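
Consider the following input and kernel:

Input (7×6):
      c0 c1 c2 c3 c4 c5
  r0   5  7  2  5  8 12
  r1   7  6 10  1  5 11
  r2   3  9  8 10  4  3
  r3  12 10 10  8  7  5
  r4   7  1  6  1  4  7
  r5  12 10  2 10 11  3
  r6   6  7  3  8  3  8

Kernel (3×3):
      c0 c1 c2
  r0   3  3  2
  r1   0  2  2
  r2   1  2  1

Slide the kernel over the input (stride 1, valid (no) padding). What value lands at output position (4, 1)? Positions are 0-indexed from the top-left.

68

The receptive field on the input at this output position is [1 6 1 / 10 2 10 / 7 3 8]. Elementwise product with the kernel and sum: 1·3 + 6·3 + 1·2 + 2·2 + 10·2 + 7·1 + 3·2 + 8·1.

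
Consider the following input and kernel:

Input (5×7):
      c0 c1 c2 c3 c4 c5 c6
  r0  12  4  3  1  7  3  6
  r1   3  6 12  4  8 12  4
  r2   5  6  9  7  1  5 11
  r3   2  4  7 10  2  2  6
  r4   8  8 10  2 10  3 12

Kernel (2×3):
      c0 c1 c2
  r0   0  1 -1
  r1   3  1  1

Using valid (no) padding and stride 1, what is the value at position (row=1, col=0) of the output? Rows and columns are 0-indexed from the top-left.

24

The receptive field on the input at this output position is [3 6 12 / 5 6 9]. Elementwise product with the kernel and sum: 6·1 + 12·-1 + 5·3 + 6·1 + 9·1.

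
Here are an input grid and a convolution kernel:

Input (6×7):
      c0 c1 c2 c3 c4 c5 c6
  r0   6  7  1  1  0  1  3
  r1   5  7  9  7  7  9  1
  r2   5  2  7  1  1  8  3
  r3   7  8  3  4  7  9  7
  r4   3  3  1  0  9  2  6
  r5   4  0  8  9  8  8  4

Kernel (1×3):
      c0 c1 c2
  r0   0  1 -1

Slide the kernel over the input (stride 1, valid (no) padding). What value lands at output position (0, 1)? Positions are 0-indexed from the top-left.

0

The receptive field on the input at this output position is [7 1 1]. Elementwise product with the kernel and sum: 1·1 + 1·-1.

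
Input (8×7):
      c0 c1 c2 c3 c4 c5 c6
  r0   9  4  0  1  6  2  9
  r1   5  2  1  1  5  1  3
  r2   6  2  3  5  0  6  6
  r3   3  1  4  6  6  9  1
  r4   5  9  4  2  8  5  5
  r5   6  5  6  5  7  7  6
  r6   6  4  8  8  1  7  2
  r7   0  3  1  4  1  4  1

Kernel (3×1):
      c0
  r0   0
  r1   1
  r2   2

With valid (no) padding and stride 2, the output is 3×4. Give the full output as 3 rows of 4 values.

17 7 5 15
13 12 22 11
18 22 9 10

Output[0,0]: The receptive field on the input at this output position is [9 / 5 / 6]. Elementwise product with the kernel and sum: 5·1 + 6·2.
Output[0,1]: The receptive field on the input at this output position is [0 / 1 / 3]. Elementwise product with the kernel and sum: 1·1 + 3·2.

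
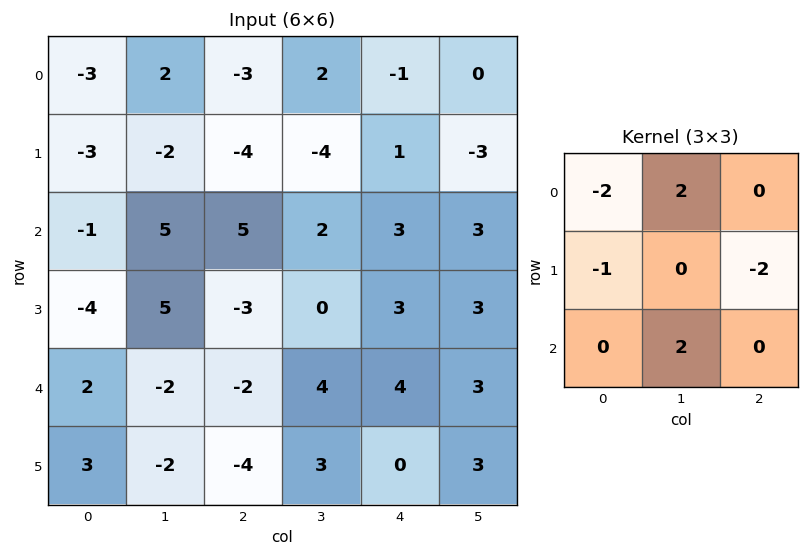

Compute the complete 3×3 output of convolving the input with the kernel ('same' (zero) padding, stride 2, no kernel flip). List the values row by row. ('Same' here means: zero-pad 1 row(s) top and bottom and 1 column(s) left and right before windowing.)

-10 -14 0
-24 -19 8
2 -30 -4

Output[0,0]: The receptive field on the zero-padded input at this output position is [0 0 0 / 0 -3 2 / 0 -3 -2]. Elementwise product with the kernel and sum: 0·-2 + 0·2 + 0·-1 + 2·-2 + -3·2.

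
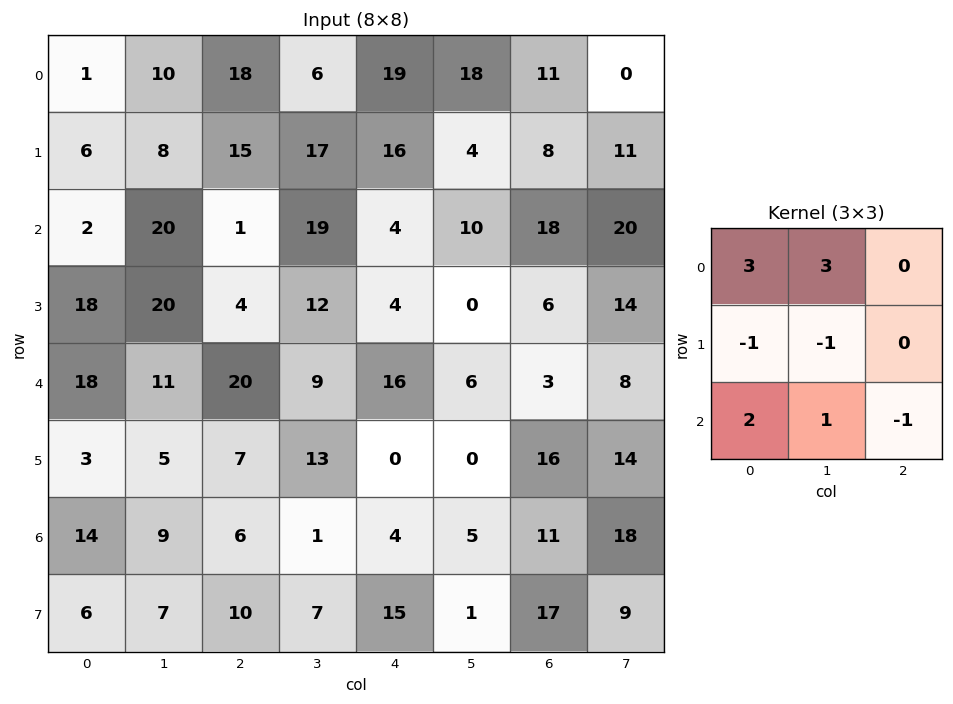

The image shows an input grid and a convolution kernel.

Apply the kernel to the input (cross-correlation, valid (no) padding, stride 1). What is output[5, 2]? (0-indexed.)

65

The receptive field on the input at this output position is [7 13 0 / 6 1 4 / 10 7 15]. Elementwise product with the kernel and sum: 7·3 + 13·3 + 6·-1 + 1·-1 + 10·2 + 7·1 + 15·-1.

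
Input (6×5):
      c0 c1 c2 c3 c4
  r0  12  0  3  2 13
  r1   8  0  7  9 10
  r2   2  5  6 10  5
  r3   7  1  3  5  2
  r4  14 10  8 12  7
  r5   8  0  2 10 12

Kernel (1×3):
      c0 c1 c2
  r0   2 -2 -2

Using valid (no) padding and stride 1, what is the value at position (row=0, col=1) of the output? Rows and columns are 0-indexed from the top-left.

The receptive field on the input at this output position is [0 3 2]. Elementwise product with the kernel and sum: 0·2 + 3·-2 + 2·-2.

-10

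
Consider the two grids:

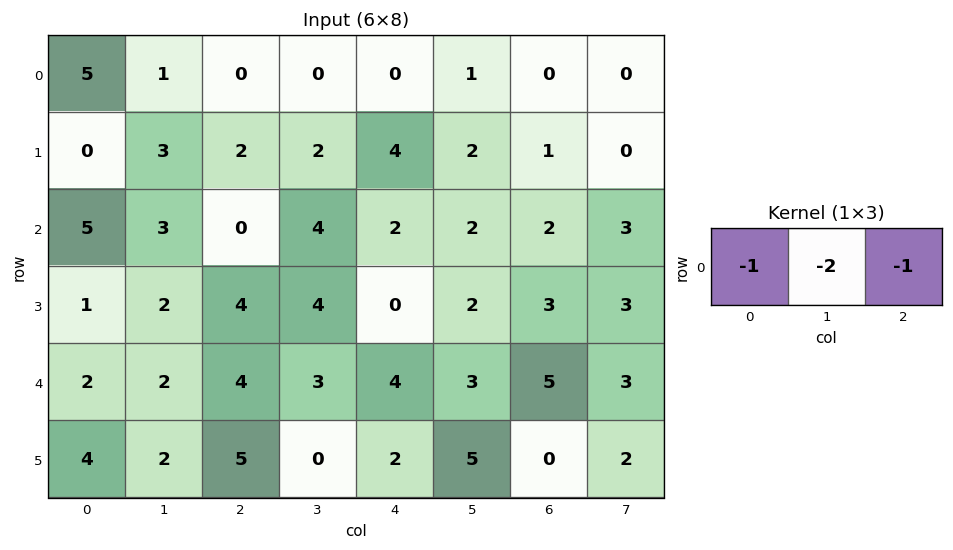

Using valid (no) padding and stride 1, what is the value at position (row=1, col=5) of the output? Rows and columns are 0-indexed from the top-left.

The receptive field on the input at this output position is [2 1 0]. Elementwise product with the kernel and sum: 2·-1 + 1·-2 + 0·-1.

-4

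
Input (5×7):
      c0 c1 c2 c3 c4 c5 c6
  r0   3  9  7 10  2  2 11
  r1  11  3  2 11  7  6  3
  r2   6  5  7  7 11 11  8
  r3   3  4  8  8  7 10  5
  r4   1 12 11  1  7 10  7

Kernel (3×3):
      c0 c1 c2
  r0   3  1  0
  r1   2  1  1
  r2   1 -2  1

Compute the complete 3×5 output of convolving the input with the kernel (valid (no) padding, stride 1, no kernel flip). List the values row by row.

48 51 57 63 28
63 31 48 80 60
29 37 75 62 67

Output[0,0]: The receptive field on the input at this output position is [3 9 7 / 11 3 2 / 6 5 7]. Elementwise product with the kernel and sum: 3·3 + 9·1 + 11·2 + 3·1 + 2·1 + 6·1 + 5·-2 + 7·1.
Output[0,1]: The receptive field on the input at this output position is [9 7 10 / 3 2 11 / 5 7 7]. Elementwise product with the kernel and sum: 9·3 + 7·1 + 3·2 + 2·1 + 11·1 + 5·1 + 7·-2 + 7·1.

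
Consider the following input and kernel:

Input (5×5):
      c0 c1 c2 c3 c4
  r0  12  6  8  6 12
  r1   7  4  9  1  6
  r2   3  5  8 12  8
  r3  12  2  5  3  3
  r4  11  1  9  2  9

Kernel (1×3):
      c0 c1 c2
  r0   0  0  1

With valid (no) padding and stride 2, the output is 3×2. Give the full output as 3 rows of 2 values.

8 12
8 8
9 9

Output[0,0]: The receptive field on the input at this output position is [12 6 8]. Elementwise product with the kernel and sum: 8·1.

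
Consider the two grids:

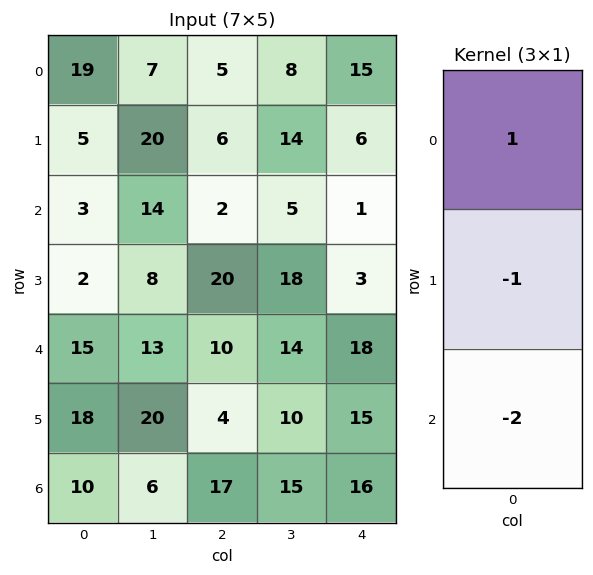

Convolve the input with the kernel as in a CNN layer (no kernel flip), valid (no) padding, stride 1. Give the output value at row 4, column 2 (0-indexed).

The receptive field on the input at this output position is [10 / 4 / 17]. Elementwise product with the kernel and sum: 10·1 + 4·-1 + 17·-2.

-28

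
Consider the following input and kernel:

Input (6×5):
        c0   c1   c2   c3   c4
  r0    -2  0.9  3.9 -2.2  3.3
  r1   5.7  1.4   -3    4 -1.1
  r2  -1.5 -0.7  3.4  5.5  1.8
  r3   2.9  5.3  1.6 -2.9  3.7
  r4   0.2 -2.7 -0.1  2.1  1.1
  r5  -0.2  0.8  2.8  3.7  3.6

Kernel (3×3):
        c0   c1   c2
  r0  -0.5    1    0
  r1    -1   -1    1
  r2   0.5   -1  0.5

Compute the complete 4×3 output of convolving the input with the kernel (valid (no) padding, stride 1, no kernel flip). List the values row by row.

Output[0,0]: The receptive field on the input at this output position is [-2 0.9 3.9 / 5.7 1.4 -3 / -1.5 -0.7 3.4]. Elementwise product with the kernel and sum: -2·-0.5 + 0.9·1 + 5.7·-1 + 1.4·-1 + -3·1 + -1.5·0.5 + -0.7·-1 + 3.4·0.5.

-6.55 8.05 -9.15
1.1 -1.3 3.95
-3.8 -6.25 7.2
6.75 3.3 -5.1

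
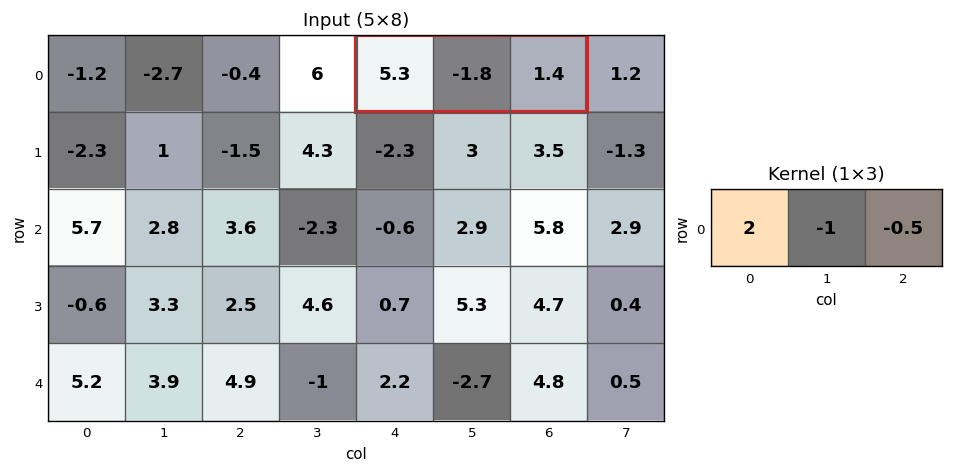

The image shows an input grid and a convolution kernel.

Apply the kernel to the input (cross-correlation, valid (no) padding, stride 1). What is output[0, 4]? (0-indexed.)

The receptive field on the input at this output position is [5.3 -1.8 1.4]. Elementwise product with the kernel and sum: 5.3·2 + -1.8·-1 + 1.4·-0.5.

11.7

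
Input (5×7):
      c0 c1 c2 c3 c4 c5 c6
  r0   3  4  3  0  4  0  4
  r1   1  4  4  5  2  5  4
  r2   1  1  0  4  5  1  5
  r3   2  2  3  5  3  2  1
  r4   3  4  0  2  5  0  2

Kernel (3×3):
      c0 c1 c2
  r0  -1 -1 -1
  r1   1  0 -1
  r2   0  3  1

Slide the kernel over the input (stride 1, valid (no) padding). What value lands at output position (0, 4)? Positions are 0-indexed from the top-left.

The receptive field on the input at this output position is [4 0 4 / 2 5 4 / 5 1 5]. Elementwise product with the kernel and sum: 4·-1 + 0·-1 + 4·-1 + 2·1 + 4·-1 + 1·3 + 5·1.

-2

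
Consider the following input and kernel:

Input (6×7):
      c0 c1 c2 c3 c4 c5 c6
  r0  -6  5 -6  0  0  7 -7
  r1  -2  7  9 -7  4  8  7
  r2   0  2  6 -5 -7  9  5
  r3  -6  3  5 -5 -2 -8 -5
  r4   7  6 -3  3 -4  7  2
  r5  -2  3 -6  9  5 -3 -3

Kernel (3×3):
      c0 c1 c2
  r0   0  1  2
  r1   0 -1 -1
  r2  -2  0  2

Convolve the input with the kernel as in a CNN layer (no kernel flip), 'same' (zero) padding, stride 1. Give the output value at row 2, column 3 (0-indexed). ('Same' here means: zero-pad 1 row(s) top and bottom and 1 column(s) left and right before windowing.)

-1

The receptive field on the zero-padded input at this output position is [9 -7 4 / 6 -5 -7 / 5 -5 -2]. Elementwise product with the kernel and sum: -7·1 + 4·2 + -5·-1 + -7·-1 + 5·-2 + -2·2.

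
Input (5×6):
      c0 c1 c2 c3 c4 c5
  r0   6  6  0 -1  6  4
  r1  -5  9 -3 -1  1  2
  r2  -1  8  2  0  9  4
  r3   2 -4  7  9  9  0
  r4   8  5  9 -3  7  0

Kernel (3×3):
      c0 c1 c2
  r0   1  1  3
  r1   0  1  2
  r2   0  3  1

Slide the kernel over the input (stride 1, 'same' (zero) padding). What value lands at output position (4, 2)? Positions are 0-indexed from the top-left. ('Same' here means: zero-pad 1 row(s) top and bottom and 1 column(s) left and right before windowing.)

33

The receptive field on the zero-padded input at this output position is [-4 7 9 / 5 9 -3 / 0 0 0]. Elementwise product with the kernel and sum: -4·1 + 7·1 + 9·3 + 9·1 + -3·2 + 0·3 + 0·1.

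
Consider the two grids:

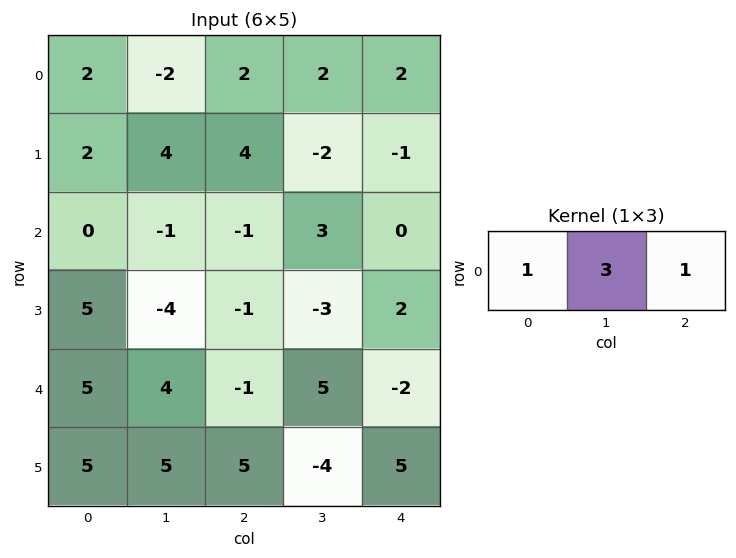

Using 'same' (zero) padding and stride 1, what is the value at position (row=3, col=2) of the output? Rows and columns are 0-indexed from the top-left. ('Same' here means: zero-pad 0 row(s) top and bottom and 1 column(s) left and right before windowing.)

The receptive field on the zero-padded input at this output position is [-4 -1 -3]. Elementwise product with the kernel and sum: -4·1 + -1·3 + -3·1.

-10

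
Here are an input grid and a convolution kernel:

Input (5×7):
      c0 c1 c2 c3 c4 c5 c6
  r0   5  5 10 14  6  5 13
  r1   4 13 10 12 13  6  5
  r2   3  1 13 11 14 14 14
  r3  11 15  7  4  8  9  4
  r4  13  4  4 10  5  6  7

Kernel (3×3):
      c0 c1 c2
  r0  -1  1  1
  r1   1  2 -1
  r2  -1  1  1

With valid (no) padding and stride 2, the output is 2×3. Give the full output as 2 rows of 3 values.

Output[0,0]: The receptive field on the input at this output position is [5 5 10 / 4 13 10 / 3 1 13]. Elementwise product with the kernel and sum: 5·-1 + 5·1 + 10·1 + 4·1 + 13·2 + 10·-1 + 3·-1 + 1·1 + 13·1.

41 43 46
40 30 44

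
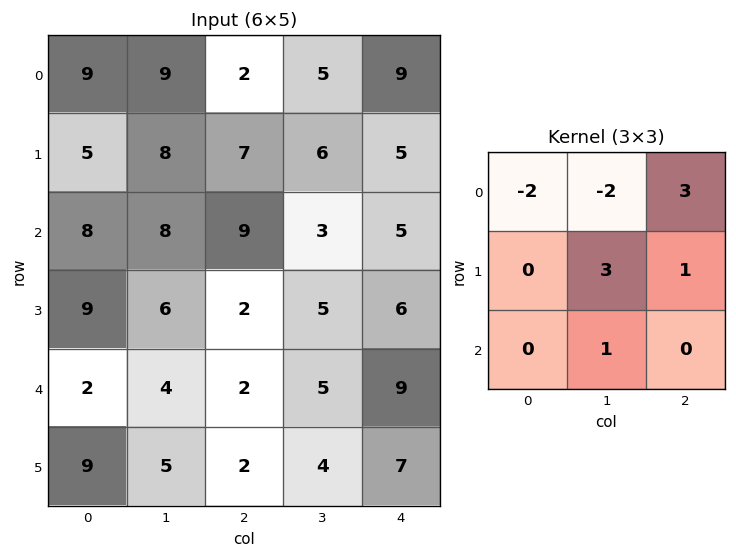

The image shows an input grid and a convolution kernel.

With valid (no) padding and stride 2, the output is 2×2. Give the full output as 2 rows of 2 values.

9 39
19 17

Output[0,0]: The receptive field on the input at this output position is [9 9 2 / 5 8 7 / 8 8 9]. Elementwise product with the kernel and sum: 9·-2 + 9·-2 + 2·3 + 8·3 + 7·1 + 8·1.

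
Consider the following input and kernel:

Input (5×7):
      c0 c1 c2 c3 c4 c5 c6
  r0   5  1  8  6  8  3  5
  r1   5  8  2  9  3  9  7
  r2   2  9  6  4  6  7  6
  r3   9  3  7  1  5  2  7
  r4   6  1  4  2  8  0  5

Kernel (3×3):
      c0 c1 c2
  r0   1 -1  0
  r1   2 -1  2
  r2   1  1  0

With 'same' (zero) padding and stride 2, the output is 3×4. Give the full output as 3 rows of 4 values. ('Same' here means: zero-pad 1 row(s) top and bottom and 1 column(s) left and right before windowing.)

Output[0,0]: The receptive field on the zero-padded input at this output position is [0 0 0 / 0 5 1 / 0 5 8]. Elementwise product with the kernel and sum: 0·1 + 0·-1 + 0·2 + 5·-1 + 1·2 + 0·1 + 5·1.

2 16 22 17
20 36 28 19
-13 -2 -8 -10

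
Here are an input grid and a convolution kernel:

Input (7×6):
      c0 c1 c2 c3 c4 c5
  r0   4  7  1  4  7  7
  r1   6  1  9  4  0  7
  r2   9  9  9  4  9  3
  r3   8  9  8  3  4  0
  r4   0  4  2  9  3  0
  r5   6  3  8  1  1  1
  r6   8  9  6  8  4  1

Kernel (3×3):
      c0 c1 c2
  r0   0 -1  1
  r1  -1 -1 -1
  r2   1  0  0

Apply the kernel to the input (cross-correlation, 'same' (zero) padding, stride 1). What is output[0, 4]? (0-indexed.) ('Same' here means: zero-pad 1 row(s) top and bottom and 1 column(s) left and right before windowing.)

-14

The receptive field on the zero-padded input at this output position is [0 0 0 / 4 7 7 / 4 0 7]. Elementwise product with the kernel and sum: 0·-1 + 0·1 + 4·-1 + 7·-1 + 7·-1 + 4·1.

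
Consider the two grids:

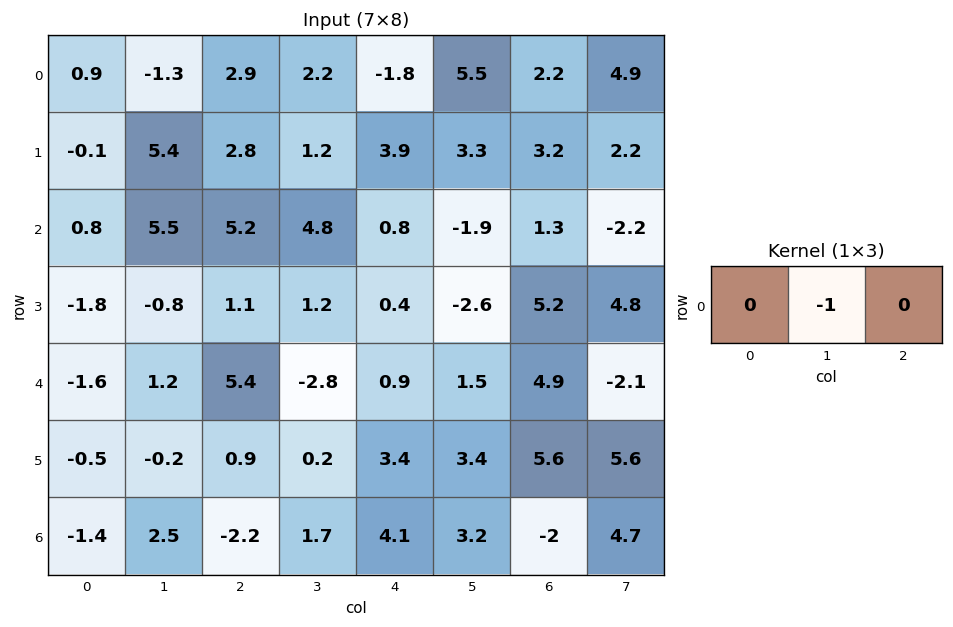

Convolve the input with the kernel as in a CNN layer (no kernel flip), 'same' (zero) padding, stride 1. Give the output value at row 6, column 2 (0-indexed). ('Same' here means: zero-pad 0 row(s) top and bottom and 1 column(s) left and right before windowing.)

The receptive field on the zero-padded input at this output position is [2.5 -2.2 1.7]. Elementwise product with the kernel and sum: -2.2·-1.

2.2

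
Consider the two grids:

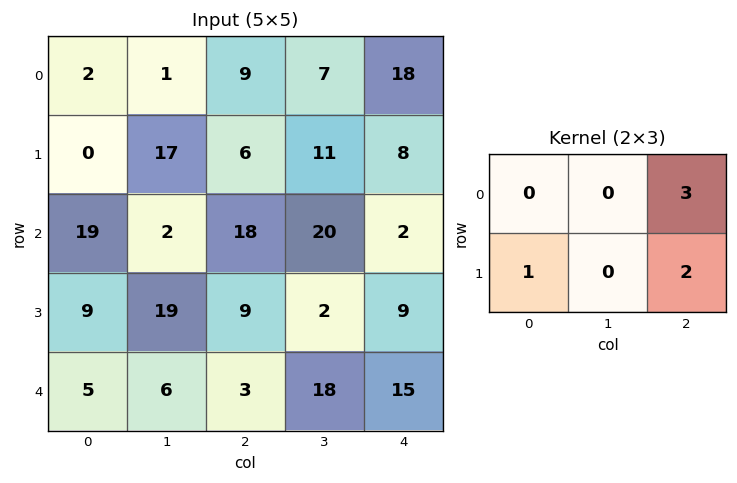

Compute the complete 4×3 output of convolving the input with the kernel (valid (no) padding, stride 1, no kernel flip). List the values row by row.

Output[0,0]: The receptive field on the input at this output position is [2 1 9 / 0 17 6]. Elementwise product with the kernel and sum: 9·3 + 0·1 + 6·2.
Output[0,1]: The receptive field on the input at this output position is [1 9 7 / 17 6 11]. Elementwise product with the kernel and sum: 7·3 + 17·1 + 11·2.

39 60 76
73 75 46
81 83 33
38 48 60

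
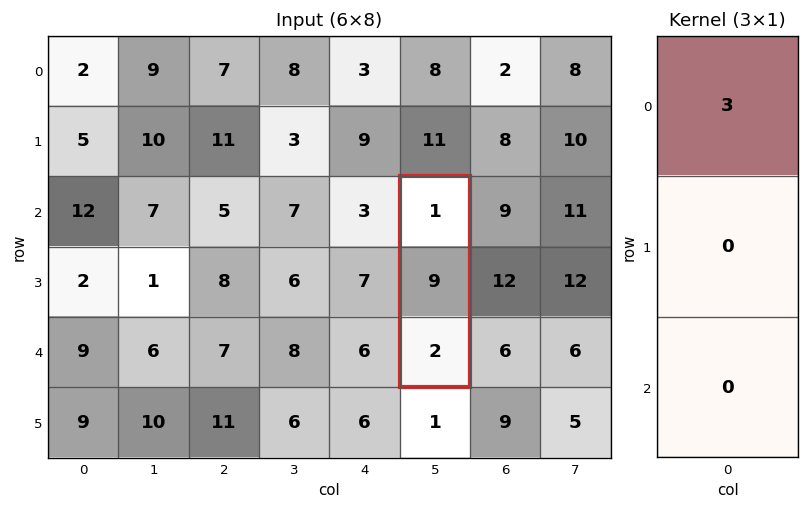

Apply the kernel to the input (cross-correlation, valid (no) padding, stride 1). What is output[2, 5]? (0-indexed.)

3

The receptive field on the input at this output position is [1 / 9 / 2]. Elementwise product with the kernel and sum: 1·3.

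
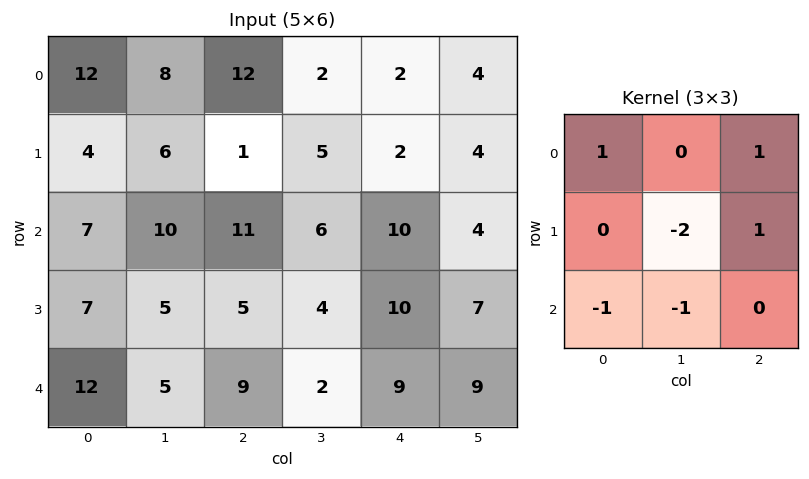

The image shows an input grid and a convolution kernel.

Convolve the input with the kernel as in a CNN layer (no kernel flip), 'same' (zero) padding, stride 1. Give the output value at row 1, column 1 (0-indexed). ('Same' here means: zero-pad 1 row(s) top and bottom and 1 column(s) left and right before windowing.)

The receptive field on the zero-padded input at this output position is [12 8 12 / 4 6 1 / 7 10 11]. Elementwise product with the kernel and sum: 12·1 + 12·1 + 6·-2 + 1·1 + 7·-1 + 10·-1.

-4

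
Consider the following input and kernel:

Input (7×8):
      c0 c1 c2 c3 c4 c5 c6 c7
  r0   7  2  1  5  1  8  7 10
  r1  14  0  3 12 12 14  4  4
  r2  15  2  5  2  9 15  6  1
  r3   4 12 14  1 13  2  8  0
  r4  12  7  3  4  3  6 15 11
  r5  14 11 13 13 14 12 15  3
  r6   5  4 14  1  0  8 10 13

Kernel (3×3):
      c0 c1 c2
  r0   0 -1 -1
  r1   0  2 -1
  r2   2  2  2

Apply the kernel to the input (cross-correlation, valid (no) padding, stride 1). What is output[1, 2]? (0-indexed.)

The receptive field on the input at this output position is [3 12 12 / 5 2 9 / 14 1 13]. Elementwise product with the kernel and sum: 12·-1 + 12·-1 + 2·2 + 9·-1 + 14·2 + 1·2 + 13·2.

27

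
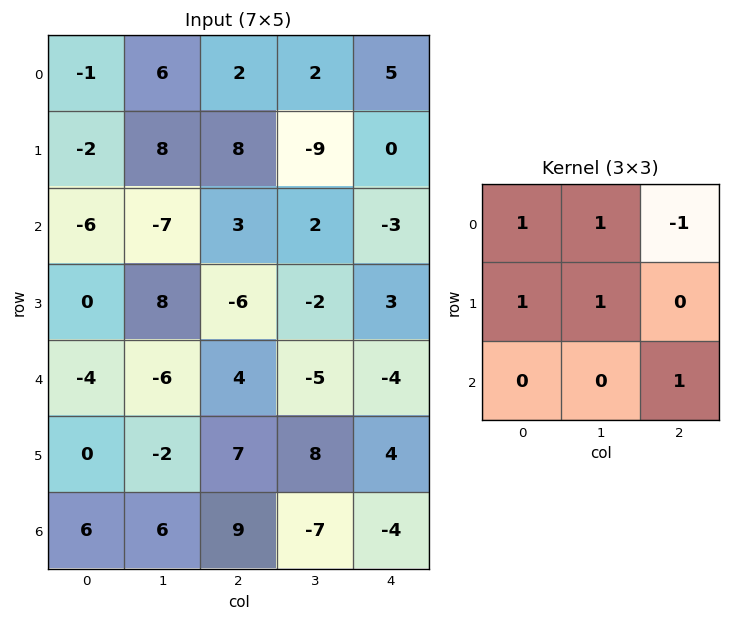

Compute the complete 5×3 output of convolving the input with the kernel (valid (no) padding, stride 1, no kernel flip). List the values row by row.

12 24 -5
-21 19 7
-4 -9 -4
11 10 -8
-7 1 14

Output[0,0]: The receptive field on the input at this output position is [-1 6 2 / -2 8 8 / -6 -7 3]. Elementwise product with the kernel and sum: -1·1 + 6·1 + 2·-1 + -2·1 + 8·1 + 3·1.
Output[0,1]: The receptive field on the input at this output position is [6 2 2 / 8 8 -9 / -7 3 2]. Elementwise product with the kernel and sum: 6·1 + 2·1 + 2·-1 + 8·1 + 8·1 + 2·1.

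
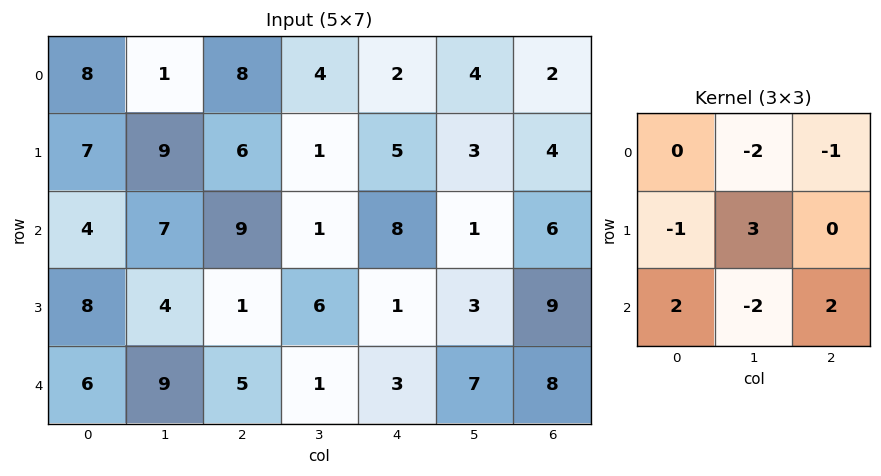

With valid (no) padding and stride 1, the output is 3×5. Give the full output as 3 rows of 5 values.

22 -13 19 -6 20
3 25 -21 26 -1
-15 -10 21 -10 8

Output[0,0]: The receptive field on the input at this output position is [8 1 8 / 7 9 6 / 4 7 9]. Elementwise product with the kernel and sum: 1·-2 + 8·-1 + 7·-1 + 9·3 + 4·2 + 7·-2 + 9·2.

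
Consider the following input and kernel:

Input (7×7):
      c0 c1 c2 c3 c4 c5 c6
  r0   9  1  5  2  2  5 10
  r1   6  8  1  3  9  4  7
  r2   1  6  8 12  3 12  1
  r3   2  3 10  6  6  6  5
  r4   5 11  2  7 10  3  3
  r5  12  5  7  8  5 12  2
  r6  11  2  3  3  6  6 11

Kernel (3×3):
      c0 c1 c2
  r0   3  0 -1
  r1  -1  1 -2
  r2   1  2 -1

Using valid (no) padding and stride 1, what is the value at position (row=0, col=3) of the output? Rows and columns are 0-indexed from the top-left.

5

The receptive field on the input at this output position is [2 2 5 / 3 9 4 / 12 3 12]. Elementwise product with the kernel and sum: 2·3 + 5·-1 + 3·-1 + 9·1 + 4·-2 + 12·1 + 3·2 + 12·-1.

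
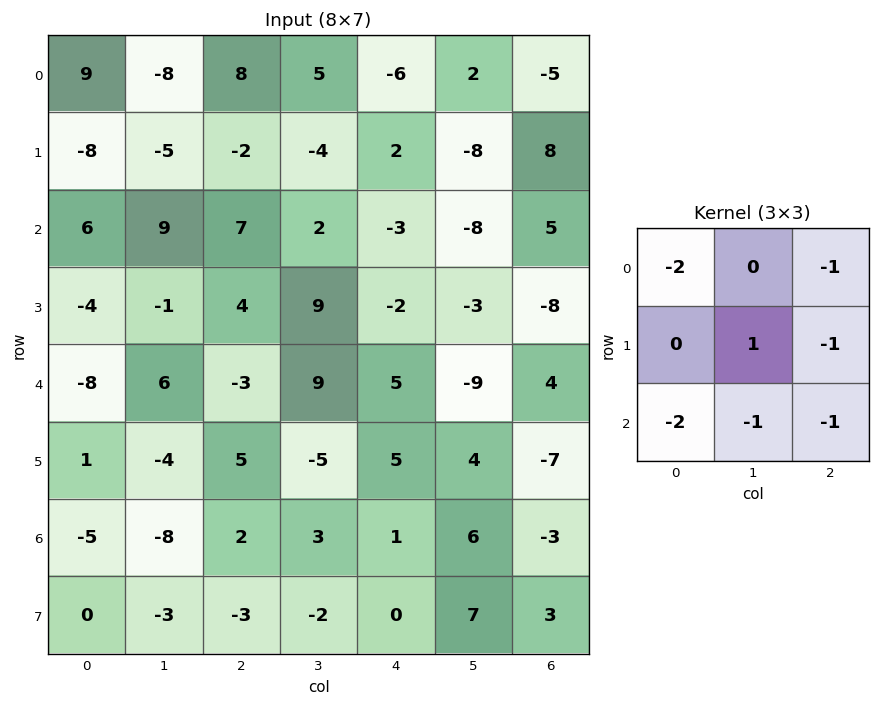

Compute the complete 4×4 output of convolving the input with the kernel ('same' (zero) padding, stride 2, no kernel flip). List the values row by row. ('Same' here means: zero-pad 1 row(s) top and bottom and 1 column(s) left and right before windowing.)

Output[0,0]: The receptive field on the zero-padded input at this output position is [0 0 0 / 0 9 -8 / 0 -8 -5]. Elementwise product with the kernel and sum: 0·-2 + 0·-1 + 9·1 + -8·-1 + 0·-2 + -8·-1 + -5·-1.

30 19 6 3
7 8 8 35
-10 -11 0 9
10 23 -2 -28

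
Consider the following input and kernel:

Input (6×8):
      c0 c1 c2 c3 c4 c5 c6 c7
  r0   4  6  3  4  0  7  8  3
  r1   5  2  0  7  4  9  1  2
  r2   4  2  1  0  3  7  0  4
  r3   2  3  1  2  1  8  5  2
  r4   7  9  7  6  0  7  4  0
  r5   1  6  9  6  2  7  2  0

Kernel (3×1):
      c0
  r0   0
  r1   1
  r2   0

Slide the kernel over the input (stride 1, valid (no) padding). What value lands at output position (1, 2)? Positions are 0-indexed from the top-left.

1

The receptive field on the input at this output position is [0 / 1 / 1]. Elementwise product with the kernel and sum: 1·1.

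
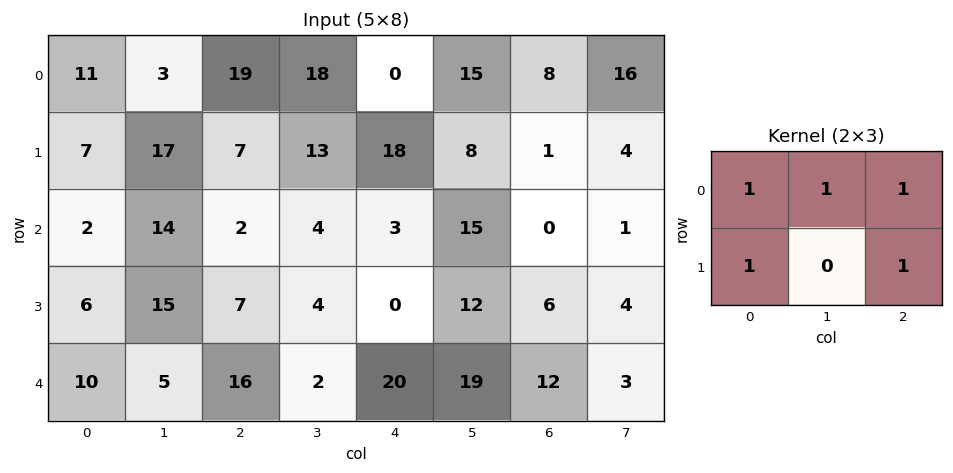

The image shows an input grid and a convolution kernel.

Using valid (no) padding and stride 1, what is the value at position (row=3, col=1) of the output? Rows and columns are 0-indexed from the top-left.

The receptive field on the input at this output position is [15 7 4 / 5 16 2]. Elementwise product with the kernel and sum: 15·1 + 7·1 + 4·1 + 5·1 + 2·1.

33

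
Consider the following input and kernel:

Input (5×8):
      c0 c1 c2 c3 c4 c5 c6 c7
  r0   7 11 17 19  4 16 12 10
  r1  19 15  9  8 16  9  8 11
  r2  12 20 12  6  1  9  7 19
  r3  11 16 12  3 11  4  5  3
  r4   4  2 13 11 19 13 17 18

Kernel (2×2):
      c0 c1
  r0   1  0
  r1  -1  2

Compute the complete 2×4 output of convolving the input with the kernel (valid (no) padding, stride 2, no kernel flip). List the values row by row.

18 24 6 26
33 6 -2 8

Output[0,0]: The receptive field on the input at this output position is [7 11 / 19 15]. Elementwise product with the kernel and sum: 7·1 + 19·-1 + 15·2.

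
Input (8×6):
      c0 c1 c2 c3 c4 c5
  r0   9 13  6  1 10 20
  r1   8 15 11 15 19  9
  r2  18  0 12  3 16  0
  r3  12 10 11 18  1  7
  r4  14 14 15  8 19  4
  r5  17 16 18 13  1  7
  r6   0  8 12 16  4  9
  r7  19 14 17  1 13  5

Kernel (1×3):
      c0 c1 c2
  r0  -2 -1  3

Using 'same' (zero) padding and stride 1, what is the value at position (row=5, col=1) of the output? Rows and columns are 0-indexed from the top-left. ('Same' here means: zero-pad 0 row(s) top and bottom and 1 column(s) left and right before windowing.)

The receptive field on the zero-padded input at this output position is [17 16 18]. Elementwise product with the kernel and sum: 17·-2 + 16·-1 + 18·3.

4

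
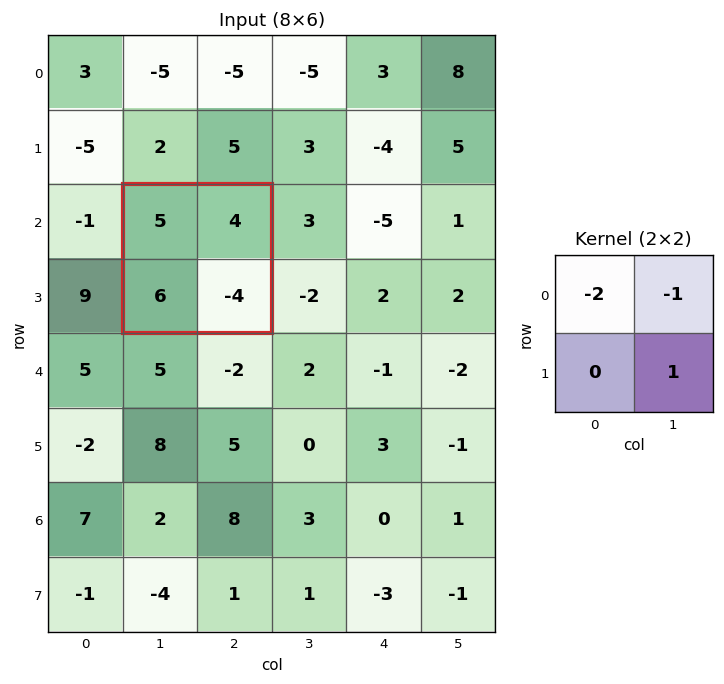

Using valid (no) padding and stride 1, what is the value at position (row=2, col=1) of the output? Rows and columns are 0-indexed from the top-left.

-18

The receptive field on the input at this output position is [5 4 / 6 -4]. Elementwise product with the kernel and sum: 5·-2 + 4·-1 + -4·1.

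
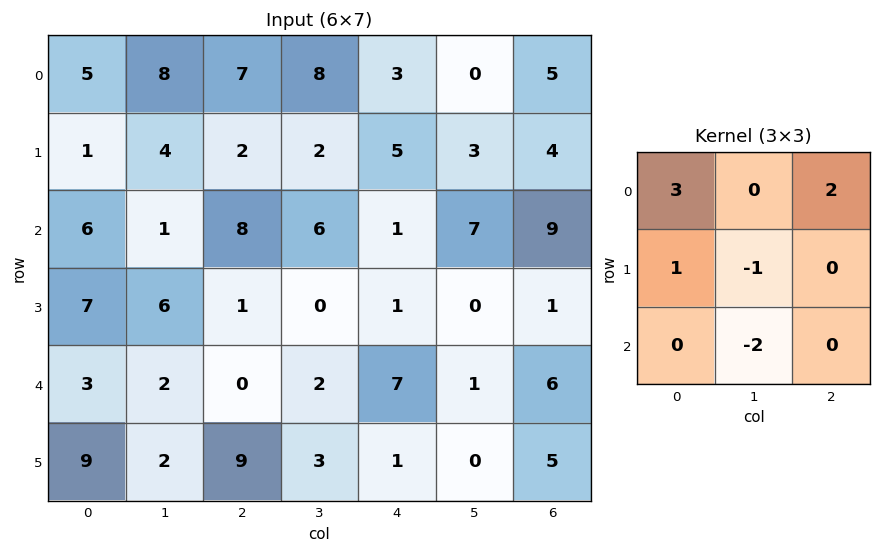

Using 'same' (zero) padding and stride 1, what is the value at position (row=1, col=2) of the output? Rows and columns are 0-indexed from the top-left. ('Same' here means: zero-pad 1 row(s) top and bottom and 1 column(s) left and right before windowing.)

26

The receptive field on the zero-padded input at this output position is [8 7 8 / 4 2 2 / 1 8 6]. Elementwise product with the kernel and sum: 8·3 + 8·2 + 4·1 + 2·-1 + 8·-2.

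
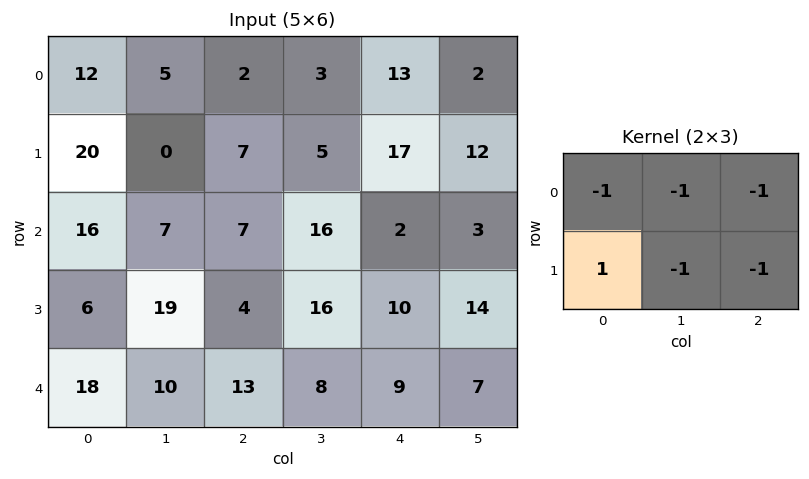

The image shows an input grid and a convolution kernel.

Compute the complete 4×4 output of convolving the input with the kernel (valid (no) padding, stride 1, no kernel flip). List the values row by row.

Output[0,0]: The receptive field on the input at this output position is [12 5 2 / 20 0 7]. Elementwise product with the kernel and sum: 12·-1 + 5·-1 + 2·-1 + 20·1 + 0·-1 + 7·-1.
Output[0,1]: The receptive field on the input at this output position is [5 2 3 / 0 7 5]. Elementwise product with the kernel and sum: 5·-1 + 2·-1 + 3·-1 + 0·1 + 7·-1 + 5·-1.

-6 -22 -33 -42
-25 -28 -40 -23
-47 -31 -47 -29
-34 -50 -34 -48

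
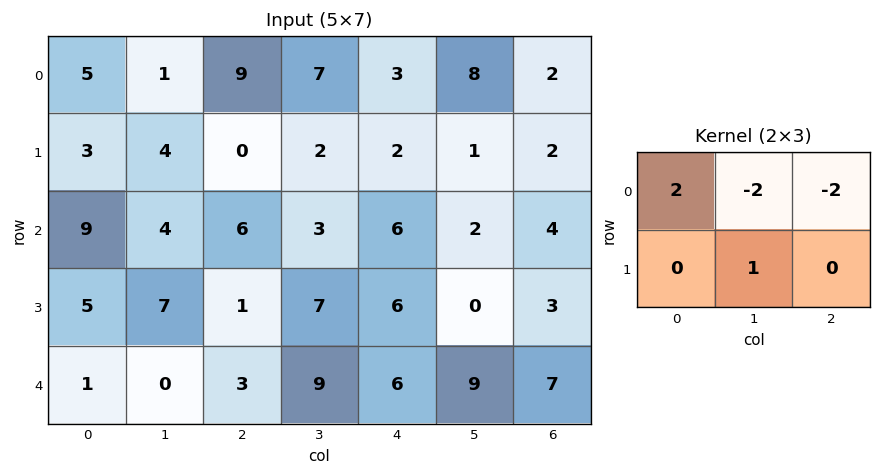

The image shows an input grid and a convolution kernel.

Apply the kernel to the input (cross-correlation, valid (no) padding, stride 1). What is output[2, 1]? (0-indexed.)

The receptive field on the input at this output position is [4 6 3 / 7 1 7]. Elementwise product with the kernel and sum: 4·2 + 6·-2 + 3·-2 + 1·1.

-9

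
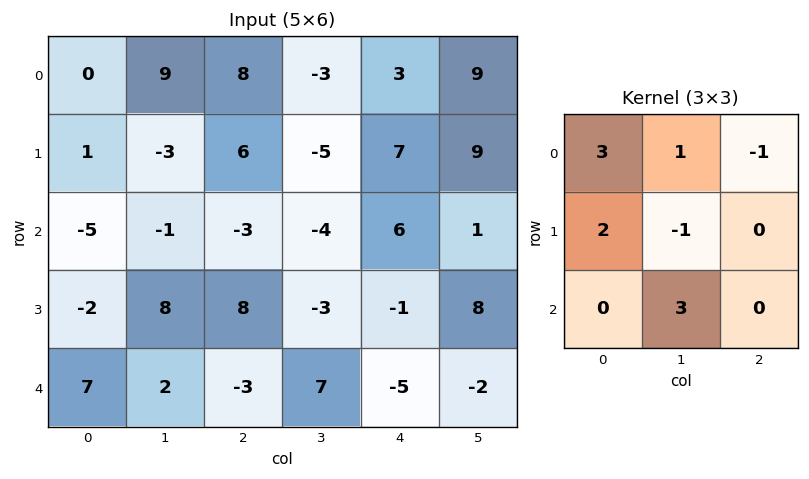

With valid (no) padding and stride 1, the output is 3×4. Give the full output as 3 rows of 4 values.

Output[0,0]: The receptive field on the input at this output position is [0 9 8 / 1 -3 6 / -5 -1 -3]. Elementwise product with the kernel and sum: 0·3 + 9·1 + 8·-1 + 1·2 + -3·-1 + -1·3.

3 17 23 -14
9 27 -5 -34
-19 -3 21 -27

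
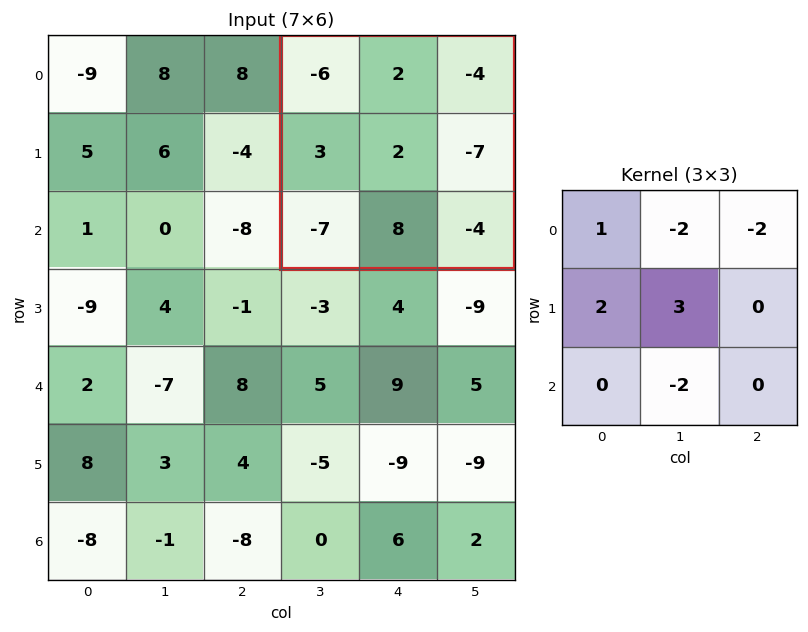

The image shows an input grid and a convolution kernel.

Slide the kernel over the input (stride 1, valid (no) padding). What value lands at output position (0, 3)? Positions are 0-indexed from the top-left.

The receptive field on the input at this output position is [-6 2 -4 / 3 2 -7 / -7 8 -4]. Elementwise product with the kernel and sum: -6·1 + 2·-2 + -4·-2 + 3·2 + 2·3 + 8·-2.

-6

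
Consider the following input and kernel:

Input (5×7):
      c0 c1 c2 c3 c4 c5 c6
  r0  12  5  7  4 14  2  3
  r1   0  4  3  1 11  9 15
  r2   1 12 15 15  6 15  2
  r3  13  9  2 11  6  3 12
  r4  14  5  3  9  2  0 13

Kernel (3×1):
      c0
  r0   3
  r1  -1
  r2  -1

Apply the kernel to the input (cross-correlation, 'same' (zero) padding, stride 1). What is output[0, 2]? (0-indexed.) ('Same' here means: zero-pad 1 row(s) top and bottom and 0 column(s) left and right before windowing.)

The receptive field on the zero-padded input at this output position is [0 / 7 / 3]. Elementwise product with the kernel and sum: 0·3 + 7·-1 + 3·-1.

-10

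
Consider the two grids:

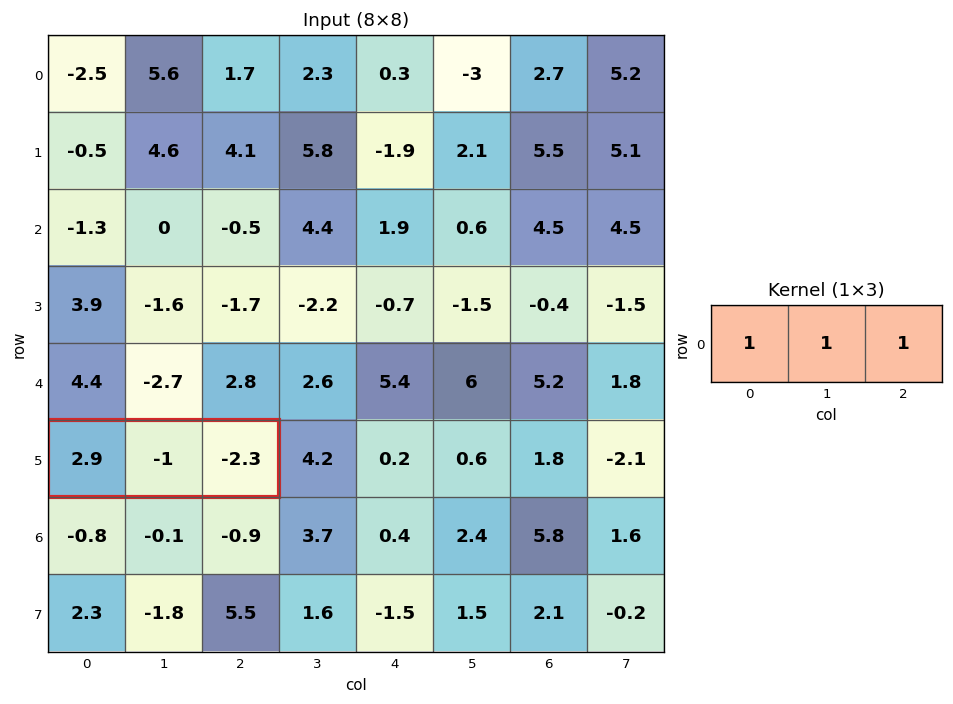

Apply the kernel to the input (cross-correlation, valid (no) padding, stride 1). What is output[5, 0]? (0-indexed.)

-0.4

The receptive field on the input at this output position is [2.9 -1 -2.3]. Elementwise product with the kernel and sum: 2.9·1 + -1·1 + -2.3·1.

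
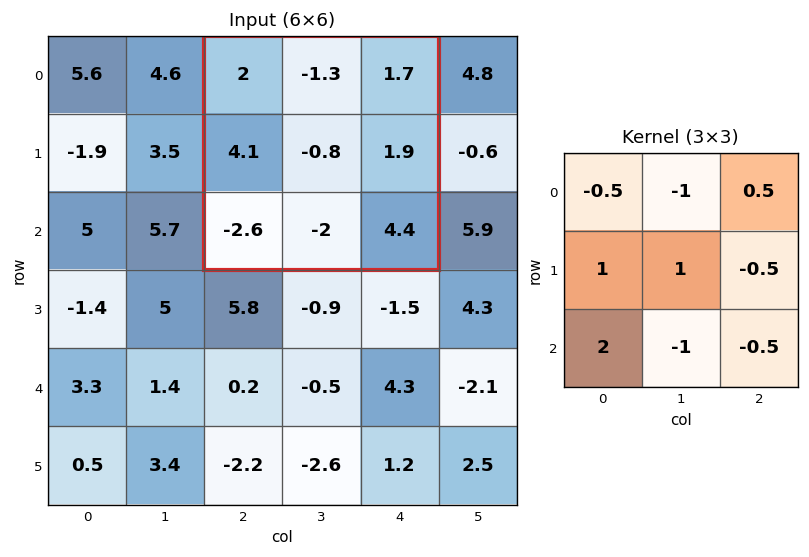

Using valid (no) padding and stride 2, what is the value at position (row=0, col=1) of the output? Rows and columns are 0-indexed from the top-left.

The receptive field on the input at this output position is [2 -1.3 1.7 / 4.1 -0.8 1.9 / -2.6 -2 4.4]. Elementwise product with the kernel and sum: 2·-0.5 + -1.3·-1 + 1.7·0.5 + 4.1·1 + -0.8·1 + 1.9·-0.5 + -2.6·2 + -2·-1 + 4.4·-0.5.

-1.9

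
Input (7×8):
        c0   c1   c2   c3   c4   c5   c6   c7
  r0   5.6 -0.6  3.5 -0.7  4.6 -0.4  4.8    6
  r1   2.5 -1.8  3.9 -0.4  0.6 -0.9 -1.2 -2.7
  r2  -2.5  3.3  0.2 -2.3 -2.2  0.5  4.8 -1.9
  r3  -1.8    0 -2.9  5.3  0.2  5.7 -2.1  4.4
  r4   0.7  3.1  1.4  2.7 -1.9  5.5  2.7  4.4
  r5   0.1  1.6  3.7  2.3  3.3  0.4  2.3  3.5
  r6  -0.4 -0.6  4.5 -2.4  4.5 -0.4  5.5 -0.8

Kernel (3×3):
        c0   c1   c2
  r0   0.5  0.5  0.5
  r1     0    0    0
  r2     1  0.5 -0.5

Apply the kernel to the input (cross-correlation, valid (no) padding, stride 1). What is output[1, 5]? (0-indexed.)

The receptive field on the input at this output position is [-0.9 -1.2 -2.7 / 0.5 4.8 -1.9 / 5.7 -2.1 4.4]. Elementwise product with the kernel and sum: -0.9·0.5 + -1.2·0.5 + -2.7·0.5 + 5.7·1 + -2.1·0.5 + 4.4·-0.5.

0.05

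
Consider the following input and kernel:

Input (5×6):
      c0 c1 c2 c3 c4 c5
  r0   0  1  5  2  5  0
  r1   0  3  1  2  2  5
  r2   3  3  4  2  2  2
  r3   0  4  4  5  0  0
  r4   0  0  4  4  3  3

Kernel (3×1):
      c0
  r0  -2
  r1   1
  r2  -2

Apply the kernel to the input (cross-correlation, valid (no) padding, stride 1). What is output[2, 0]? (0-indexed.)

The receptive field on the input at this output position is [3 / 0 / 0]. Elementwise product with the kernel and sum: 3·-2 + 0·1 + 0·-2.

-6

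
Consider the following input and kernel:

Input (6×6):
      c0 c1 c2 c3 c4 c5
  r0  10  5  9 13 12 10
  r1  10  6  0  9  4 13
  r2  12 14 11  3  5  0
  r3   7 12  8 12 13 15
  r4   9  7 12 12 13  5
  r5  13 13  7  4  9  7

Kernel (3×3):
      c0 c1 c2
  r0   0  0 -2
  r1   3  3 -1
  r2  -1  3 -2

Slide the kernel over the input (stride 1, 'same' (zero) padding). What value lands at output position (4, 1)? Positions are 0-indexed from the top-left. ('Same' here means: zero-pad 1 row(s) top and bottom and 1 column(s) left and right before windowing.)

The receptive field on the zero-padded input at this output position is [7 12 8 / 9 7 12 / 13 13 7]. Elementwise product with the kernel and sum: 8·-2 + 9·3 + 7·3 + 12·-1 + 13·-1 + 13·3 + 7·-2.

32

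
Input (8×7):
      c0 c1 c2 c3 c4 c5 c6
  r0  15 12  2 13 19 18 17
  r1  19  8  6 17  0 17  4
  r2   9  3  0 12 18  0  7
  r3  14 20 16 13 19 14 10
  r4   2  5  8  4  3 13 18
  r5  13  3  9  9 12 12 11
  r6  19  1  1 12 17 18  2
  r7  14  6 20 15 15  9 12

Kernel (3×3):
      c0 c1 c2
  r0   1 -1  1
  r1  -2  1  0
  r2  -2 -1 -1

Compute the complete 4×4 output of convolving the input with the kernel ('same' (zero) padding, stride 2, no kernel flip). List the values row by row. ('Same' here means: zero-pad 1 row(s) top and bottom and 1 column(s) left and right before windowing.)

Output[0,0]: The receptive field on the zero-padded input at this output position is [0 0 0 / 0 15 12 / 0 19 8]. Elementwise product with the kernel and sum: 0·1 + 0·-1 + 0·1 + 0·-2 + 15·1 + 0·-2 + 19·-1 + 8·-1.
Output[0,1]: The receptive field on the zero-padded input at this output position is [0 0 0 / 12 2 13 / 8 6 17]. Elementwise product with the kernel and sum: 0·1 + 0·-1 + 0·1 + 12·-2 + 2·1 + 8·-2 + 6·-1 + 17·-1.

-12 -61 -58 -57
-36 -56 -31 -18
-8 -9 -39 -39
-11 -45 -52 -63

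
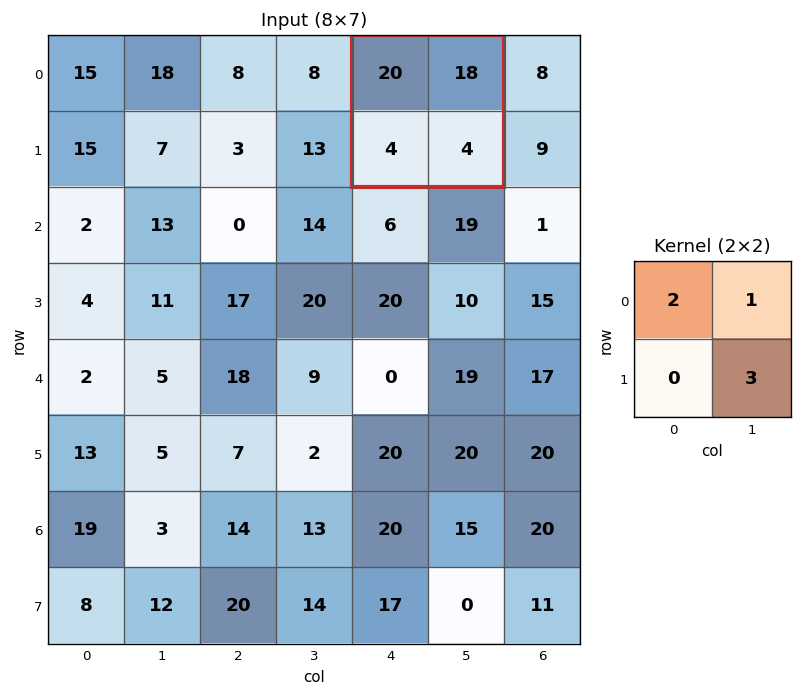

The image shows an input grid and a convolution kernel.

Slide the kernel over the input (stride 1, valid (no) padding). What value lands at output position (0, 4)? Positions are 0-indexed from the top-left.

The receptive field on the input at this output position is [20 18 / 4 4]. Elementwise product with the kernel and sum: 20·2 + 18·1 + 4·3.

70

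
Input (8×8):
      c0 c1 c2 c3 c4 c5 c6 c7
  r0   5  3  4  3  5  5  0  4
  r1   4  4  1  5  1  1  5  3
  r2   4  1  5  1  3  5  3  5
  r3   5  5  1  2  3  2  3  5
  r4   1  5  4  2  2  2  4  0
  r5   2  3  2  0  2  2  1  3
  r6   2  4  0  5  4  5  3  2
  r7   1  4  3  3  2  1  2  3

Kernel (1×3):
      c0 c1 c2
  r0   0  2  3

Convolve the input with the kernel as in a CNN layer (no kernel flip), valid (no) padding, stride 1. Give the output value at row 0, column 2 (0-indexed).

21

The receptive field on the input at this output position is [4 3 5]. Elementwise product with the kernel and sum: 3·2 + 5·3.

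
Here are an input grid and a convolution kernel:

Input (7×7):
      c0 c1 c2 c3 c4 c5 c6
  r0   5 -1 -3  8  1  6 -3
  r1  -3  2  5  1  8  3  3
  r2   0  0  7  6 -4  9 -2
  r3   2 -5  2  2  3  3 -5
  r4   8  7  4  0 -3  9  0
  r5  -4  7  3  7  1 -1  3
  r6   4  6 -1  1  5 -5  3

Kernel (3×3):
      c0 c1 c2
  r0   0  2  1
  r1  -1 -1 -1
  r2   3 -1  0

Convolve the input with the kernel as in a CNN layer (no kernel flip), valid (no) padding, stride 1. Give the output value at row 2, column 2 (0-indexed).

13

The receptive field on the input at this output position is [7 6 -4 / 2 2 3 / 4 0 -3]. Elementwise product with the kernel and sum: 6·2 + -4·1 + 2·-1 + 2·-1 + 3·-1 + 4·3 + 0·-1.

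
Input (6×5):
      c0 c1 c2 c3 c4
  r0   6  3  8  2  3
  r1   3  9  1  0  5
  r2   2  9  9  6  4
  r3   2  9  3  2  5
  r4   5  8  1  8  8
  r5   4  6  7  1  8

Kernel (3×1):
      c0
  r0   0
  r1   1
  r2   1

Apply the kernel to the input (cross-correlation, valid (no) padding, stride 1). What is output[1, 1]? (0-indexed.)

The receptive field on the input at this output position is [9 / 9 / 9]. Elementwise product with the kernel and sum: 9·1 + 9·1.

18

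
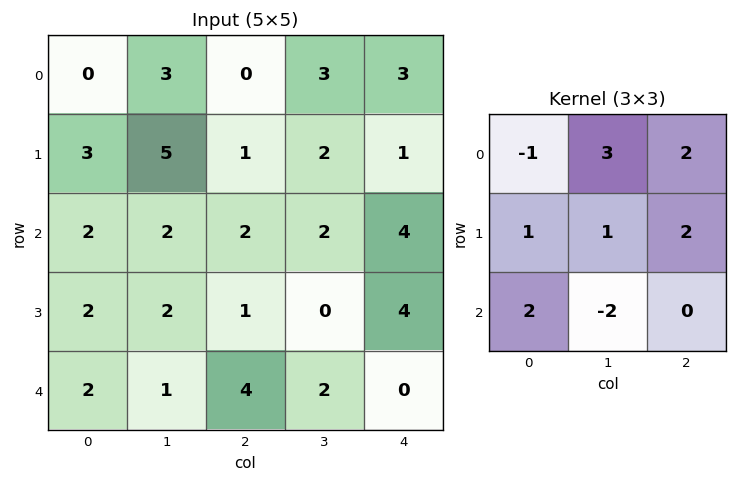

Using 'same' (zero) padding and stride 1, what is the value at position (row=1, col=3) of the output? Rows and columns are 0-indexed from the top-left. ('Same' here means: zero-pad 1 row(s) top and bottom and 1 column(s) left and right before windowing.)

20

The receptive field on the zero-padded input at this output position is [0 3 3 / 1 2 1 / 2 2 4]. Elementwise product with the kernel and sum: 0·-1 + 3·3 + 3·2 + 1·1 + 2·1 + 1·2 + 2·2 + 2·-2.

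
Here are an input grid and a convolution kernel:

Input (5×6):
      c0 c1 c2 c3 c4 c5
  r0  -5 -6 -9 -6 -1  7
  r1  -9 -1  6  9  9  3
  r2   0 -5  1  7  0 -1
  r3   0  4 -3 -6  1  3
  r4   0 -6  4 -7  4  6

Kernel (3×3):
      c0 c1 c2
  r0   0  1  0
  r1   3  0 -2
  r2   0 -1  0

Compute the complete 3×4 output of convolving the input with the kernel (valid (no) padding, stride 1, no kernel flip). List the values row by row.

-40 -31 -13 20
-7 -20 18 31
7 21 3 -28

Output[0,0]: The receptive field on the input at this output position is [-5 -6 -9 / -9 -1 6 / 0 -5 1]. Elementwise product with the kernel and sum: -6·1 + -9·3 + 6·-2 + -5·-1.
Output[0,1]: The receptive field on the input at this output position is [-6 -9 -6 / -1 6 9 / -5 1 7]. Elementwise product with the kernel and sum: -9·1 + -1·3 + 9·-2 + 1·-1.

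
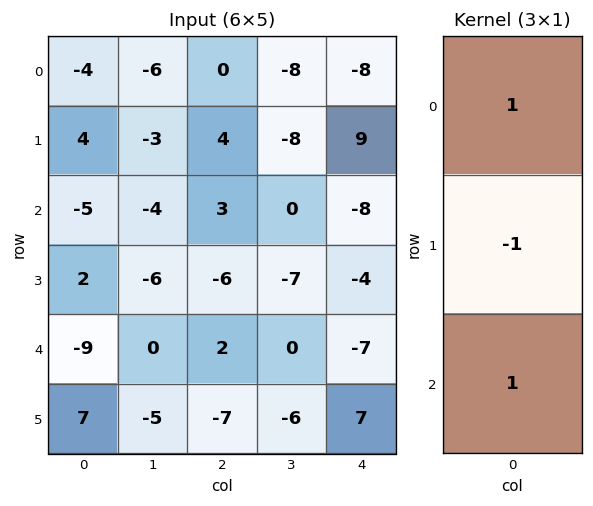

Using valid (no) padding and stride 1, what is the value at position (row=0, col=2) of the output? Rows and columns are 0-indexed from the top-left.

The receptive field on the input at this output position is [0 / 4 / 3]. Elementwise product with the kernel and sum: 0·1 + 4·-1 + 3·1.

-1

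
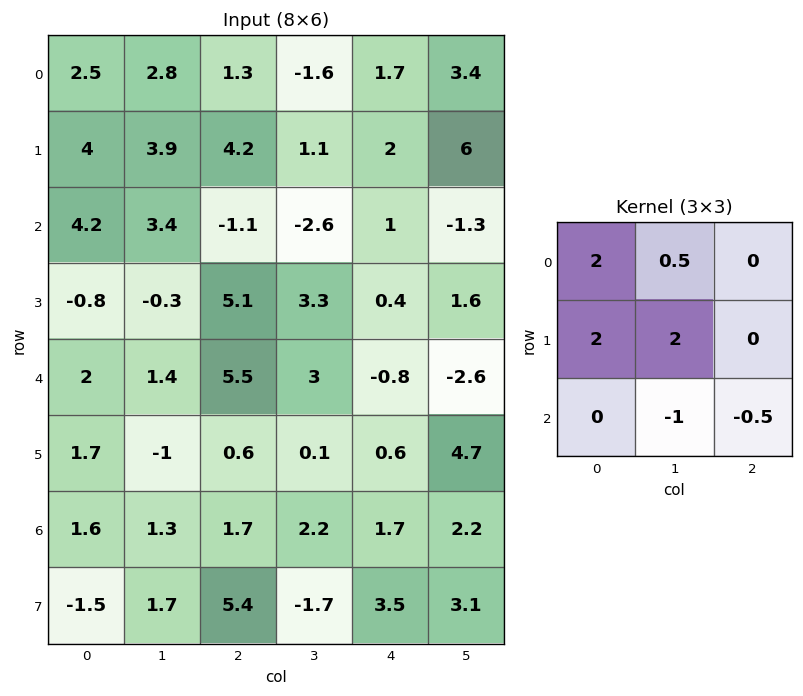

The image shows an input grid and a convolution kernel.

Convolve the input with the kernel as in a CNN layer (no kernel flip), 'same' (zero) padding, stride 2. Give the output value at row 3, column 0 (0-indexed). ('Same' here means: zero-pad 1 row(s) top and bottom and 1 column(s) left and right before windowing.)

The receptive field on the zero-padded input at this output position is [0 1.7 -1 / 0 1.6 1.3 / 0 -1.5 1.7]. Elementwise product with the kernel and sum: 0·2 + 1.7·0.5 + 0·2 + 1.6·2 + -1.5·-1 + 1.7·-0.5.

4.7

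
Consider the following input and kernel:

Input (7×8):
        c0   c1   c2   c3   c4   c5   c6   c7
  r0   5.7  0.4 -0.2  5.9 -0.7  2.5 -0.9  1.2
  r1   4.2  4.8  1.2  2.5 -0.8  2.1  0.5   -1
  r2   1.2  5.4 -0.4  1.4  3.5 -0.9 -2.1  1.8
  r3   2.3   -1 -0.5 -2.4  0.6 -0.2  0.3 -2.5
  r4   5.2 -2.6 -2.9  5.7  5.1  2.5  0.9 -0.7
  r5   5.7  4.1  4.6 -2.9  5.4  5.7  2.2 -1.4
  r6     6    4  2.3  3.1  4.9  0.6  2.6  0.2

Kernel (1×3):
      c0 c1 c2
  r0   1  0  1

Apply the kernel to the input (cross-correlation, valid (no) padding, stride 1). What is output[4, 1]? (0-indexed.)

3.1

The receptive field on the input at this output position is [-2.6 -2.9 5.7]. Elementwise product with the kernel and sum: -2.6·1 + 5.7·1.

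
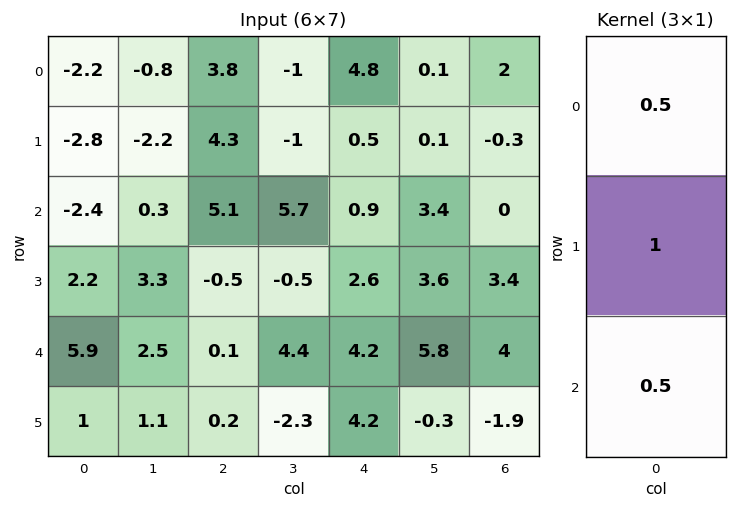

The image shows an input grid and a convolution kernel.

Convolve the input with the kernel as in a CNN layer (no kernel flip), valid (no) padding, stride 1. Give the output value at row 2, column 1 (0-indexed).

4.7

The receptive field on the input at this output position is [0.3 / 3.3 / 2.5]. Elementwise product with the kernel and sum: 0.3·0.5 + 3.3·1 + 2.5·0.5.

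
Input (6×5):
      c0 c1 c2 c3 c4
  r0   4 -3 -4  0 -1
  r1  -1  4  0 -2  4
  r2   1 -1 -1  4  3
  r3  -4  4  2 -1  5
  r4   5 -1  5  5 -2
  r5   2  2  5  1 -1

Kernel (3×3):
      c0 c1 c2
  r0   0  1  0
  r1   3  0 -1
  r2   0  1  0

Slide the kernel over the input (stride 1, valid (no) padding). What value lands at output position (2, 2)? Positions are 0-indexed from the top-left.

10

The receptive field on the input at this output position is [-1 4 3 / 2 -1 5 / 5 5 -2]. Elementwise product with the kernel and sum: 4·1 + 2·3 + 5·-1 + 5·1.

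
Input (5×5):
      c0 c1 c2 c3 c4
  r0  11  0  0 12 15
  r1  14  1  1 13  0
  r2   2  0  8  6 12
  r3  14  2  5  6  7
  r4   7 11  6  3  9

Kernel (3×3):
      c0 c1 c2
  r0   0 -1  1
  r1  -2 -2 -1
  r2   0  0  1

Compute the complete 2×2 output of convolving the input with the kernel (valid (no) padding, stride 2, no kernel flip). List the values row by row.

Output[0,0]: The receptive field on the input at this output position is [11 0 0 / 14 1 1 / 2 0 8]. Elementwise product with the kernel and sum: 0·-1 + 0·1 + 14·-2 + 1·-2 + 1·-1 + 8·1.

-23 -13
-23 -14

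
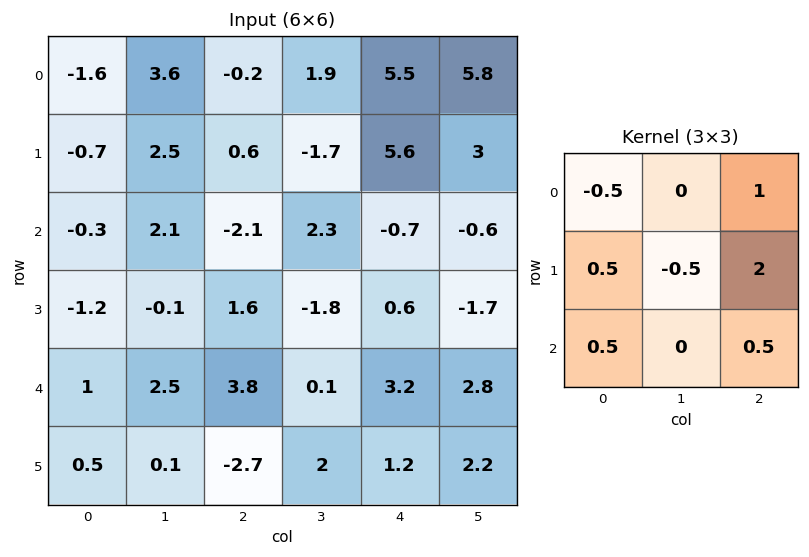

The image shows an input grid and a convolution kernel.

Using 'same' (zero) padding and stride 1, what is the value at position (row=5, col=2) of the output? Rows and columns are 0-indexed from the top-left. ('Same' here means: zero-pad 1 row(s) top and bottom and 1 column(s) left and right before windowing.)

The receptive field on the zero-padded input at this output position is [2.5 3.8 0.1 / 0.1 -2.7 2 / 0 0 0]. Elementwise product with the kernel and sum: 2.5·-0.5 + 0.1·1 + 0.1·0.5 + -2.7·-0.5 + 2·2 + 0·0.5 + 0·0.5.

4.25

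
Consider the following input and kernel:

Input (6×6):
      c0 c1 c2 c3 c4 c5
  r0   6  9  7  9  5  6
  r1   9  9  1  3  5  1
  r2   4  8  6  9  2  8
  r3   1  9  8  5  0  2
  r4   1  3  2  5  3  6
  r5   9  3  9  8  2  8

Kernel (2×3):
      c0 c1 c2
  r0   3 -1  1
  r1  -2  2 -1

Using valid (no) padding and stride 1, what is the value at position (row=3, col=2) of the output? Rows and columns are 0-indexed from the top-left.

22

The receptive field on the input at this output position is [8 5 0 / 2 5 3]. Elementwise product with the kernel and sum: 8·3 + 5·-1 + 0·1 + 2·-2 + 5·2 + 3·-1.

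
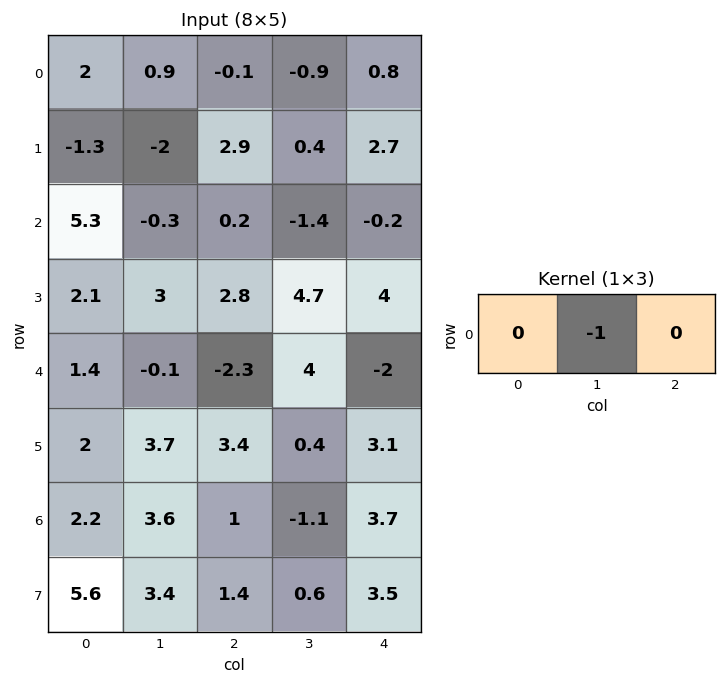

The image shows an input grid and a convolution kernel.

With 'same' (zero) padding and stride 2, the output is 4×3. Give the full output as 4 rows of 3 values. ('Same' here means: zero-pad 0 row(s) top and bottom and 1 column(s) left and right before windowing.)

Output[0,0]: The receptive field on the zero-padded input at this output position is [0 2 0.9]. Elementwise product with the kernel and sum: 2·-1.
Output[0,1]: The receptive field on the zero-padded input at this output position is [0.9 -0.1 -0.9]. Elementwise product with the kernel and sum: -0.1·-1.

-2 0.1 -0.8
-5.3 -0.2 0.2
-1.4 2.3 2
-2.2 -1 -3.7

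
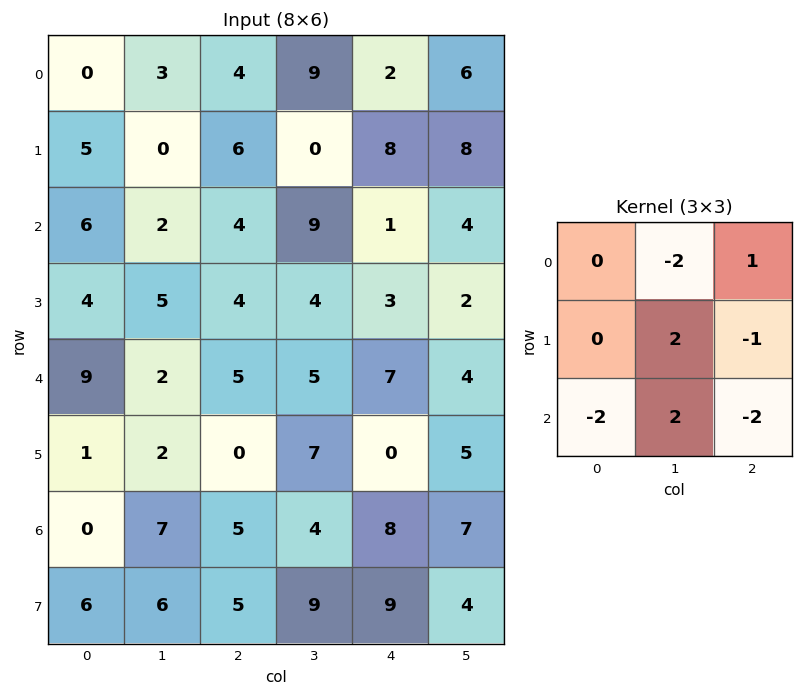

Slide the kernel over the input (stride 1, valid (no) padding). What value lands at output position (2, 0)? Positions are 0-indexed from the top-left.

-18

The receptive field on the input at this output position is [6 2 4 / 4 5 4 / 9 2 5]. Elementwise product with the kernel and sum: 2·-2 + 4·1 + 5·2 + 4·-1 + 9·-2 + 2·2 + 5·-2.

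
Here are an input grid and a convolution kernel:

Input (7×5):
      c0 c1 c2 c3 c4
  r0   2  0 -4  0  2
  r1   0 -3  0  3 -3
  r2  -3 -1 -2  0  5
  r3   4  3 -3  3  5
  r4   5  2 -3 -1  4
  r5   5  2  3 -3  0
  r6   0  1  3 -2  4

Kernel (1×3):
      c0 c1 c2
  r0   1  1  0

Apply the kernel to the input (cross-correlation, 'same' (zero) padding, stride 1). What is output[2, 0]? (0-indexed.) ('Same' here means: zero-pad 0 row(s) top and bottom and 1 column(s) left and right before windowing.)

The receptive field on the zero-padded input at this output position is [0 -3 -1]. Elementwise product with the kernel and sum: 0·1 + -3·1.

-3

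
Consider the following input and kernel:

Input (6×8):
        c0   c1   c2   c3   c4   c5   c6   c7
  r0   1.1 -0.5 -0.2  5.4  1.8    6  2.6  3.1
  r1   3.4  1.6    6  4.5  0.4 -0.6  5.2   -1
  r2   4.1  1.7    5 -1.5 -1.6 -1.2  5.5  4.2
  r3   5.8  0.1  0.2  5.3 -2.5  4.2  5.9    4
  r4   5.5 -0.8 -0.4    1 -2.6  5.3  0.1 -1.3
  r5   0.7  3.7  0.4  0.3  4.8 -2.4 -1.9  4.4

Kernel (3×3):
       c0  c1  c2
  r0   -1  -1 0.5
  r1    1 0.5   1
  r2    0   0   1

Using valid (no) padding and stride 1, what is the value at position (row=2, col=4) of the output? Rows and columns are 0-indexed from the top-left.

11.15

The receptive field on the input at this output position is [-1.6 -1.2 5.5 / -2.5 4.2 5.9 / -2.6 5.3 0.1]. Elementwise product with the kernel and sum: -1.6·-1 + -1.2·-1 + 5.5·0.5 + -2.5·1 + 4.2·0.5 + 5.9·1 + 0.1·1.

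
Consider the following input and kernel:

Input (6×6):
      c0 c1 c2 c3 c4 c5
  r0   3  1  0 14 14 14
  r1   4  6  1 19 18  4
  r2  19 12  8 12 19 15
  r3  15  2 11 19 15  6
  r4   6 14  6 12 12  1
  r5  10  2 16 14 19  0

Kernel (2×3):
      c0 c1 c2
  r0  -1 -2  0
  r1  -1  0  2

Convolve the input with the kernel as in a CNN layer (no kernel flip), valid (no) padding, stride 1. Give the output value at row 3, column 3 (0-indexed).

The receptive field on the input at this output position is [19 15 6 / 12 12 1]. Elementwise product with the kernel and sum: 19·-1 + 15·-2 + 12·-1 + 1·2.

-59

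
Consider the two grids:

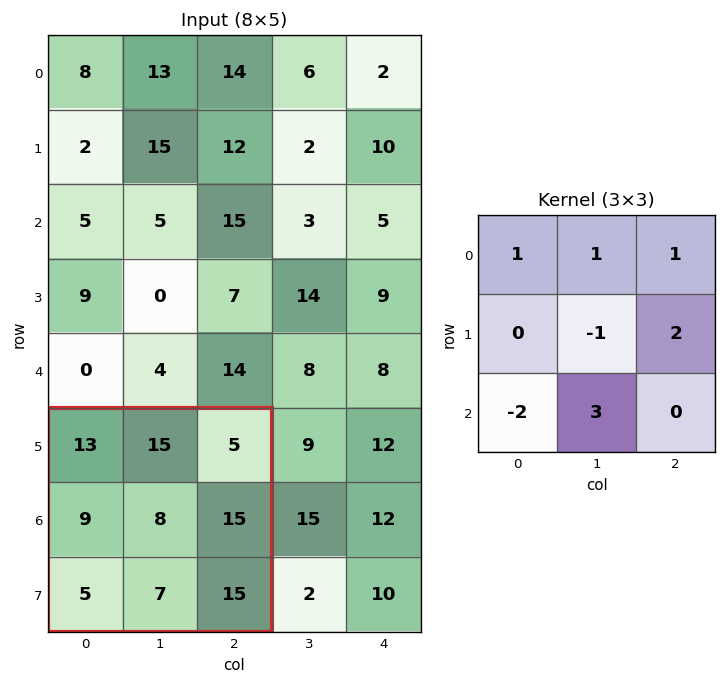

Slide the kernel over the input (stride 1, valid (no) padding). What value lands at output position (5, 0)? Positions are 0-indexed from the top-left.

66

The receptive field on the input at this output position is [13 15 5 / 9 8 15 / 5 7 15]. Elementwise product with the kernel and sum: 13·1 + 15·1 + 5·1 + 8·-1 + 15·2 + 5·-2 + 7·3.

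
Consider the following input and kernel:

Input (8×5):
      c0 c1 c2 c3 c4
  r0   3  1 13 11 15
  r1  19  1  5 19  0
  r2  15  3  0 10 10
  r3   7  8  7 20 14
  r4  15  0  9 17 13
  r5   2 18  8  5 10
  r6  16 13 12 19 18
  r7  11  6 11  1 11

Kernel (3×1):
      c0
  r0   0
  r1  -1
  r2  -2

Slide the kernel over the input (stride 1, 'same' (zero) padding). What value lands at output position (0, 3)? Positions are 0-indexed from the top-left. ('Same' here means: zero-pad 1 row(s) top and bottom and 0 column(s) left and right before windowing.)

-49

The receptive field on the zero-padded input at this output position is [0 / 11 / 19]. Elementwise product with the kernel and sum: 11·-1 + 19·-2.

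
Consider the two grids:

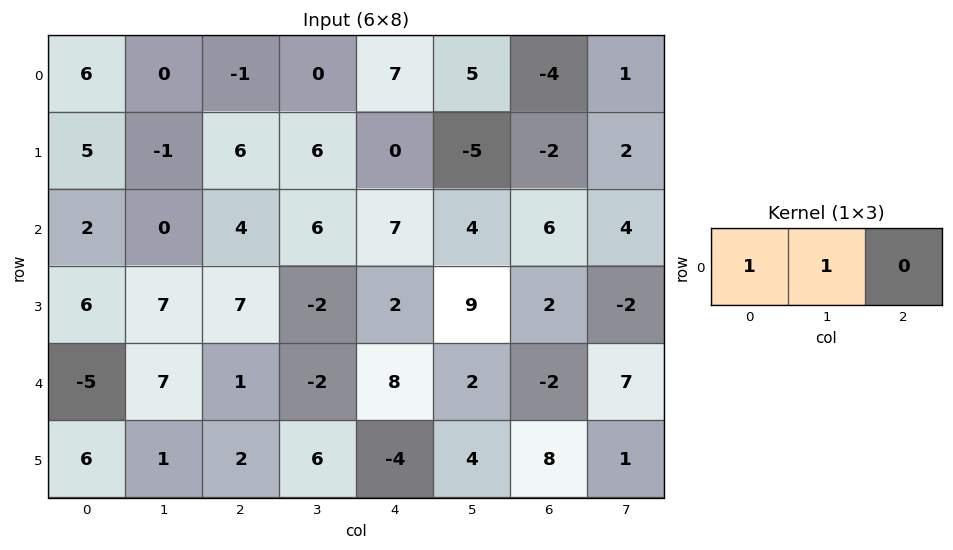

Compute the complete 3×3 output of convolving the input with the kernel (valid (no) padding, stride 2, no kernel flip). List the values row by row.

6 -1 12
2 10 11
2 -1 10

Output[0,0]: The receptive field on the input at this output position is [6 0 -1]. Elementwise product with the kernel and sum: 6·1 + 0·1.
Output[0,1]: The receptive field on the input at this output position is [-1 0 7]. Elementwise product with the kernel and sum: -1·1 + 0·1.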